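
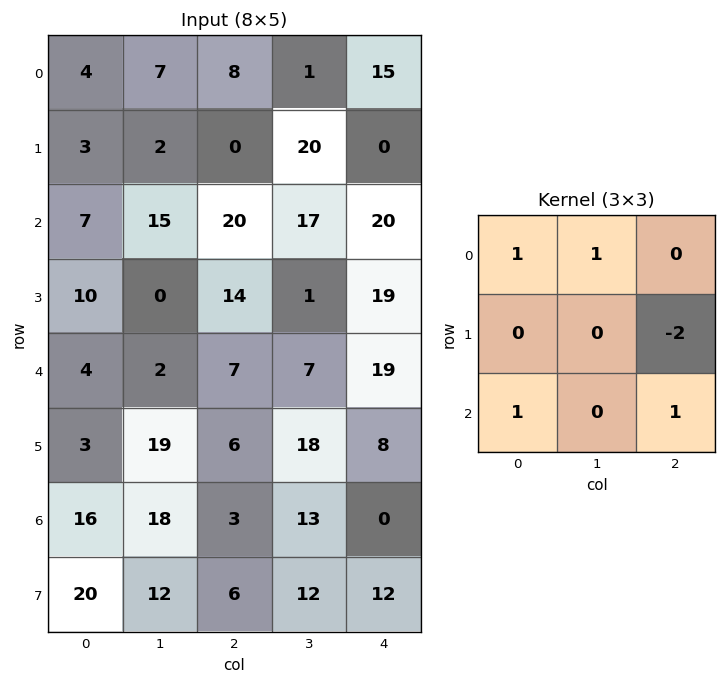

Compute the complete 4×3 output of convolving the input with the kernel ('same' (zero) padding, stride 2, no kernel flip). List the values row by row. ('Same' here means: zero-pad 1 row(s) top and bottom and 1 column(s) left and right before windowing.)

Output[0,0]: The receptive field on the zero-padded input at this output position is [0 0 0 / 0 4 7 / 0 3 2]. Elementwise product with the kernel and sum: 0·1 + 0·1 + 7·-2 + 0·1 + 2·1.
Output[0,1]: The receptive field on the zero-padded input at this output position is [0 0 0 / 7 8 1 / 2 0 20]. Elementwise product with the kernel and sum: 0·1 + 0·1 + 1·-2 + 2·1 + 20·1.

-12 20 20
-27 -31 21
25 37 38
-21 23 38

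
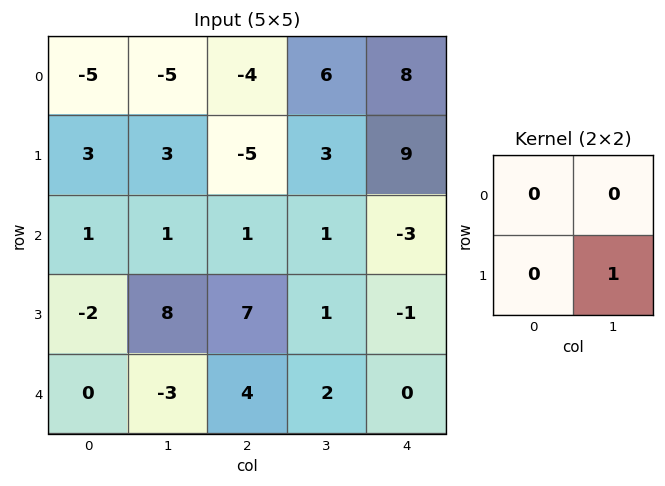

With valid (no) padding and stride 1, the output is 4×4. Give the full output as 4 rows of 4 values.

Output[0,0]: The receptive field on the input at this output position is [-5 -5 / 3 3]. Elementwise product with the kernel and sum: 3·1.
Output[0,1]: The receptive field on the input at this output position is [-5 -4 / 3 -5]. Elementwise product with the kernel and sum: -5·1.

3 -5 3 9
1 1 1 -3
8 7 1 -1
-3 4 2 0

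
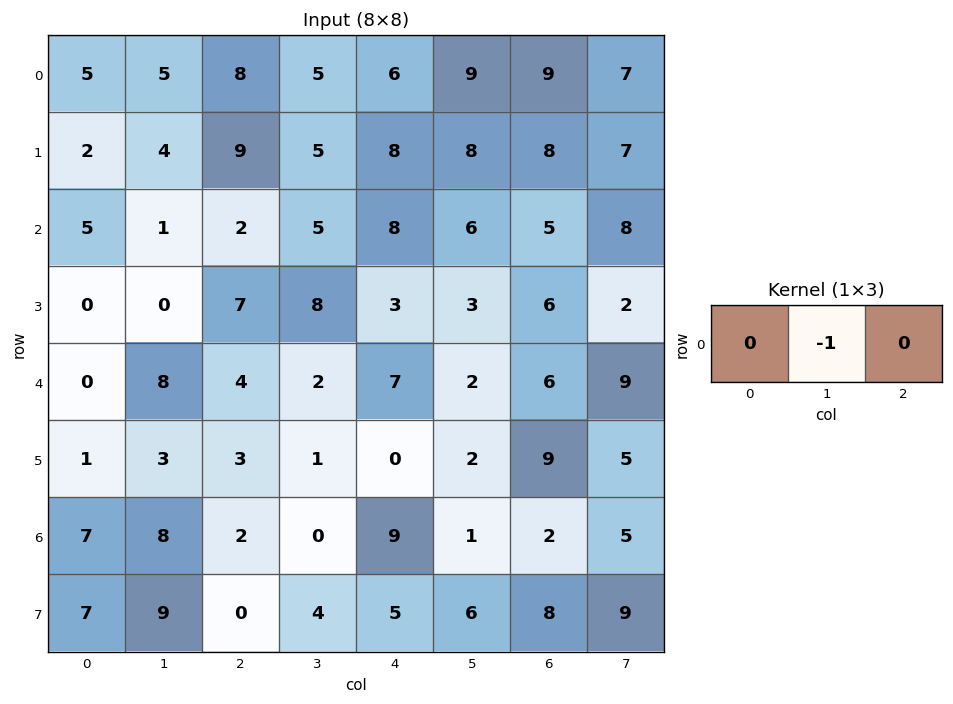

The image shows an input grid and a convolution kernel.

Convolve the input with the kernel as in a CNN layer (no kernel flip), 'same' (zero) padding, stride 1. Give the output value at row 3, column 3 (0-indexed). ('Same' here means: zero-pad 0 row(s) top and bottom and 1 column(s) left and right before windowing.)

-8

The receptive field on the zero-padded input at this output position is [7 8 3]. Elementwise product with the kernel and sum: 8·-1.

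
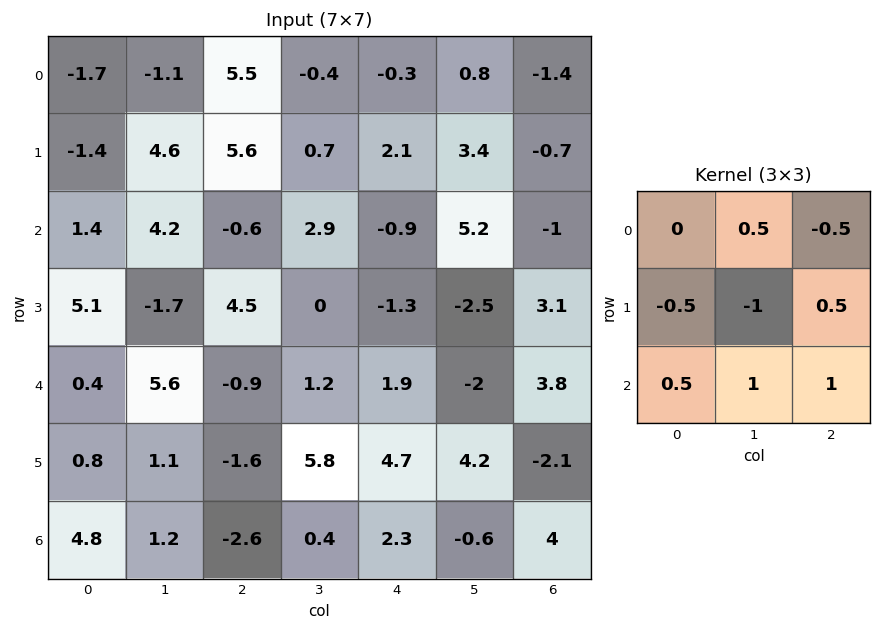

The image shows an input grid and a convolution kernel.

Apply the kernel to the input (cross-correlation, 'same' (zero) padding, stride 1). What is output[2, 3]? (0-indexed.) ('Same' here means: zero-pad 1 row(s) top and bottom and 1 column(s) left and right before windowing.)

-2.8

The receptive field on the zero-padded input at this output position is [5.6 0.7 2.1 / -0.6 2.9 -0.9 / 4.5 0 -1.3]. Elementwise product with the kernel and sum: 0.7·0.5 + 2.1·-0.5 + -0.6·-0.5 + 2.9·-1 + -0.9·0.5 + 4.5·0.5 + 0·1 + -1.3·1.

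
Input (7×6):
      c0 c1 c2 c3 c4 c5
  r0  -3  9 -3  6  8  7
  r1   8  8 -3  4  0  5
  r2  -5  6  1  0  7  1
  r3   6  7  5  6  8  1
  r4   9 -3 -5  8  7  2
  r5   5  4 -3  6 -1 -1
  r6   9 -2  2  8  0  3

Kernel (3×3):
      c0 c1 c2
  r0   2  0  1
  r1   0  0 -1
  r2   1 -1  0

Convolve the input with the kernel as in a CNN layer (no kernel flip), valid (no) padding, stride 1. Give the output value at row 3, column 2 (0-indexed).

The receptive field on the input at this output position is [5 6 8 / -5 8 7 / -3 6 -1]. Elementwise product with the kernel and sum: 5·2 + 8·1 + 7·-1 + -3·1 + 6·-1.

2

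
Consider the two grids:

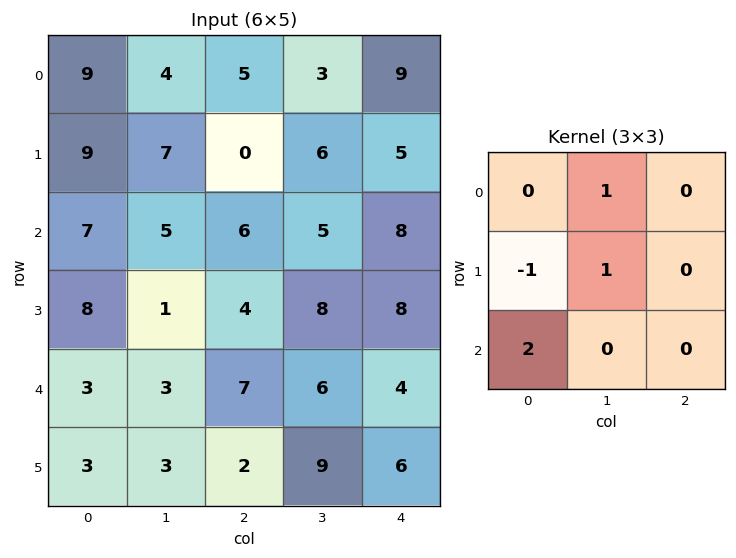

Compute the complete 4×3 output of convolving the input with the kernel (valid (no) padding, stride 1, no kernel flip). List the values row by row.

Output[0,0]: The receptive field on the input at this output position is [9 4 5 / 9 7 0 / 7 5 6]. Elementwise product with the kernel and sum: 4·1 + 9·-1 + 7·1 + 7·2.
Output[0,1]: The receptive field on the input at this output position is [4 5 3 / 7 0 6 / 5 6 5]. Elementwise product with the kernel and sum: 5·1 + 7·-1 + 0·1 + 5·2.

16 8 21
21 3 13
4 15 23
7 14 11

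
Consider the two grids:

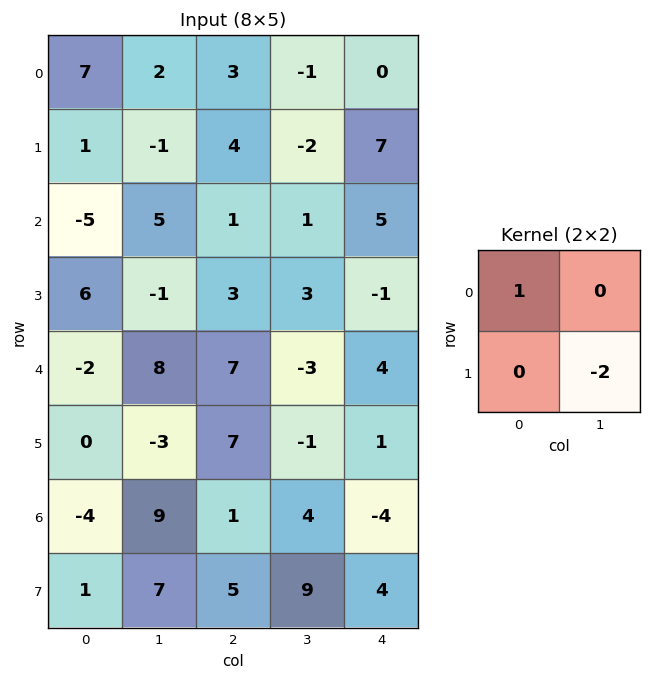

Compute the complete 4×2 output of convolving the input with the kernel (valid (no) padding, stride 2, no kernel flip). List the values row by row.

Output[0,0]: The receptive field on the input at this output position is [7 2 / 1 -1]. Elementwise product with the kernel and sum: 7·1 + -1·-2.
Output[0,1]: The receptive field on the input at this output position is [3 -1 / 4 -2]. Elementwise product with the kernel and sum: 3·1 + -2·-2.

9 7
-3 -5
4 9
-18 -17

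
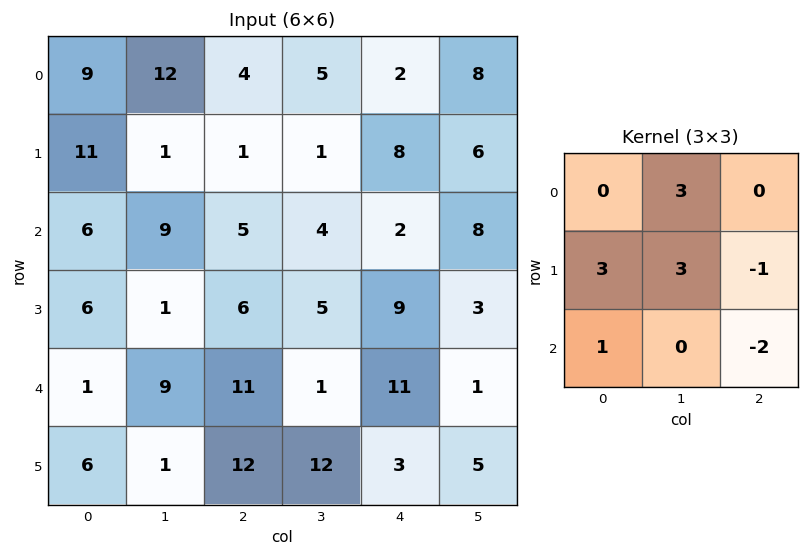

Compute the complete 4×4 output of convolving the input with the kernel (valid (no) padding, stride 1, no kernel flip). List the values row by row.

Output[0,0]: The receptive field on the input at this output position is [9 12 4 / 11 1 1 / 6 9 5]. Elementwise product with the kernel and sum: 12·3 + 11·3 + 1·3 + 1·-1 + 6·1 + 5·-2.
Output[0,1]: The receptive field on the input at this output position is [12 4 5 / 1 1 1 / 9 5 4]. Elementwise product with the kernel and sum: 4·3 + 1·3 + 1·3 + 1·-1 + 9·1 + 4·-2.

67 18 14 15
37 32 16 33
21 38 25 44
4 54 46 64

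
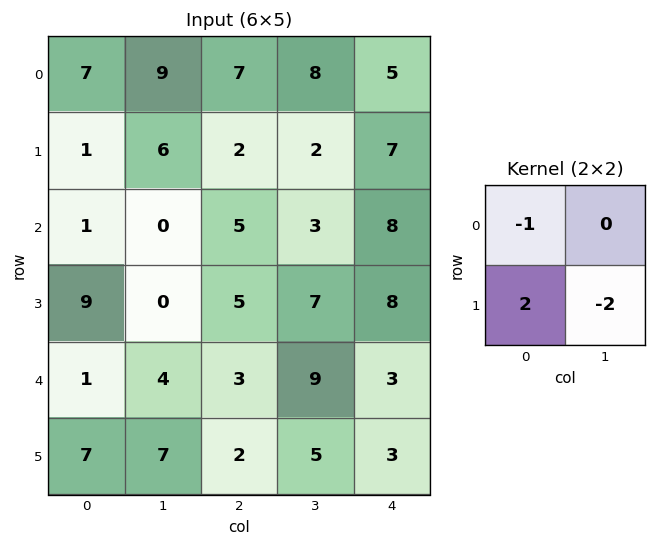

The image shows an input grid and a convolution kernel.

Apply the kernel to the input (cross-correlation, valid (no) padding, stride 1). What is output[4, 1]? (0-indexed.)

6

The receptive field on the input at this output position is [4 3 / 7 2]. Elementwise product with the kernel and sum: 4·-1 + 7·2 + 2·-2.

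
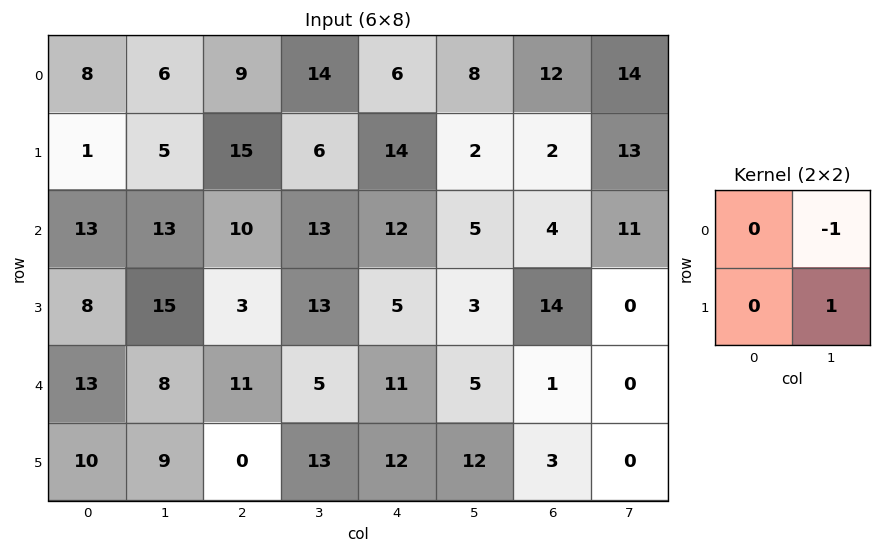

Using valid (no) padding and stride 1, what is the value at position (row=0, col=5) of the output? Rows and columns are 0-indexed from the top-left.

-10

The receptive field on the input at this output position is [8 12 / 2 2]. Elementwise product with the kernel and sum: 12·-1 + 2·1.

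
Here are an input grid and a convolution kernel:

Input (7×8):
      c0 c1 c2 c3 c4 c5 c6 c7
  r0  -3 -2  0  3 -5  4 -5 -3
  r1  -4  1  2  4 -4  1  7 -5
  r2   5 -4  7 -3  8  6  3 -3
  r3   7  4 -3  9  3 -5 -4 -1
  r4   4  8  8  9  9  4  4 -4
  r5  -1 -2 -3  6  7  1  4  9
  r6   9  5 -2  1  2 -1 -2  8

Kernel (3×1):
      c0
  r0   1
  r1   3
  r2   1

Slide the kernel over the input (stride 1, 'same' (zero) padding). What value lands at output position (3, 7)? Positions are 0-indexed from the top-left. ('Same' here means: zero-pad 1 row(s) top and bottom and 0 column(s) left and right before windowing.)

The receptive field on the zero-padded input at this output position is [-3 / -1 / -4]. Elementwise product with the kernel and sum: -3·1 + -1·3 + -4·1.

-10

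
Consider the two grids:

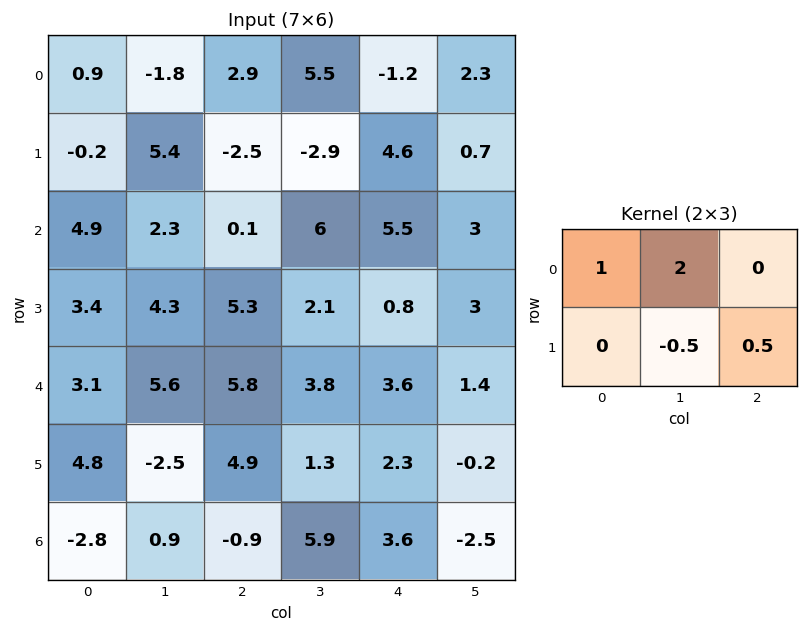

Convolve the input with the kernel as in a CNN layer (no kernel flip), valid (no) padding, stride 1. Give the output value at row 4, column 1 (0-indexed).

The receptive field on the input at this output position is [5.6 5.8 3.8 / -2.5 4.9 1.3]. Elementwise product with the kernel and sum: 5.6·1 + 5.8·2 + 4.9·-0.5 + 1.3·0.5.

15.4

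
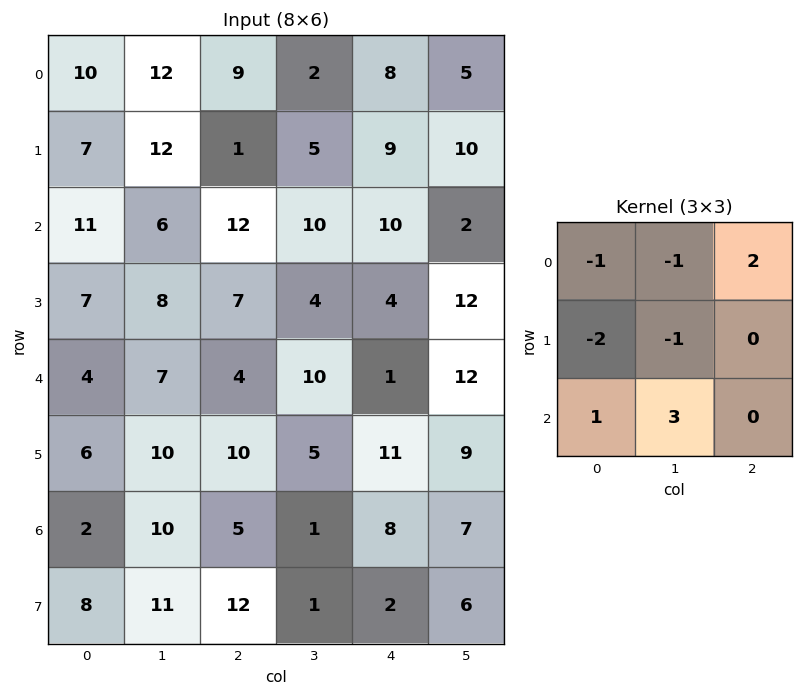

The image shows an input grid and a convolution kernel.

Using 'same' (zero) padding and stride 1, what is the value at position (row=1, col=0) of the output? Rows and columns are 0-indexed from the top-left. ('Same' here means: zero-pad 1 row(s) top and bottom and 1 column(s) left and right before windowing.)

The receptive field on the zero-padded input at this output position is [0 10 12 / 0 7 12 / 0 11 6]. Elementwise product with the kernel and sum: 0·-1 + 10·-1 + 12·2 + 0·-2 + 7·-1 + 0·1 + 11·3.

40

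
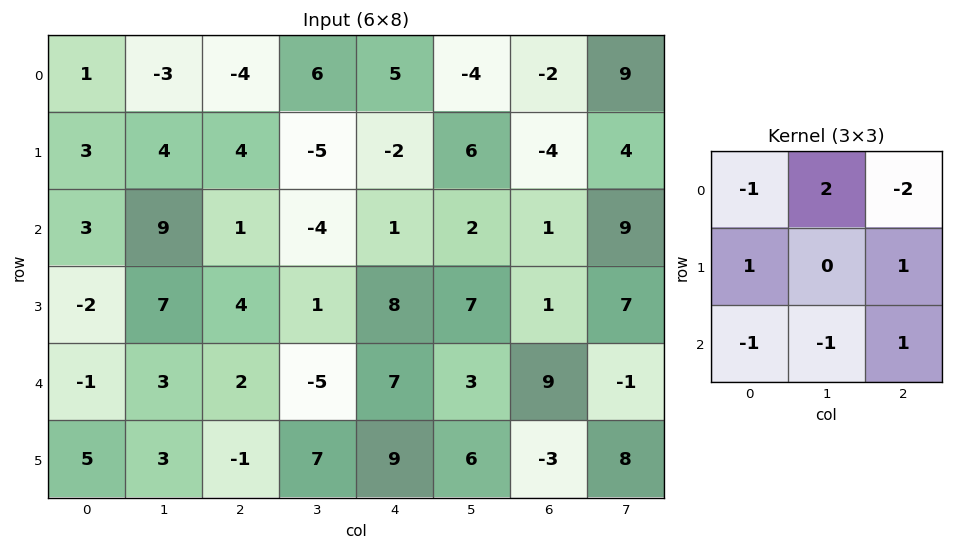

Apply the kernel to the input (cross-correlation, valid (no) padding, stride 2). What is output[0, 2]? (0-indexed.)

-17

The receptive field on the input at this output position is [5 -4 -2 / -2 6 -4 / 1 2 1]. Elementwise product with the kernel and sum: 5·-1 + -4·2 + -2·-2 + -2·1 + -4·1 + 1·-1 + 2·-1 + 1·1.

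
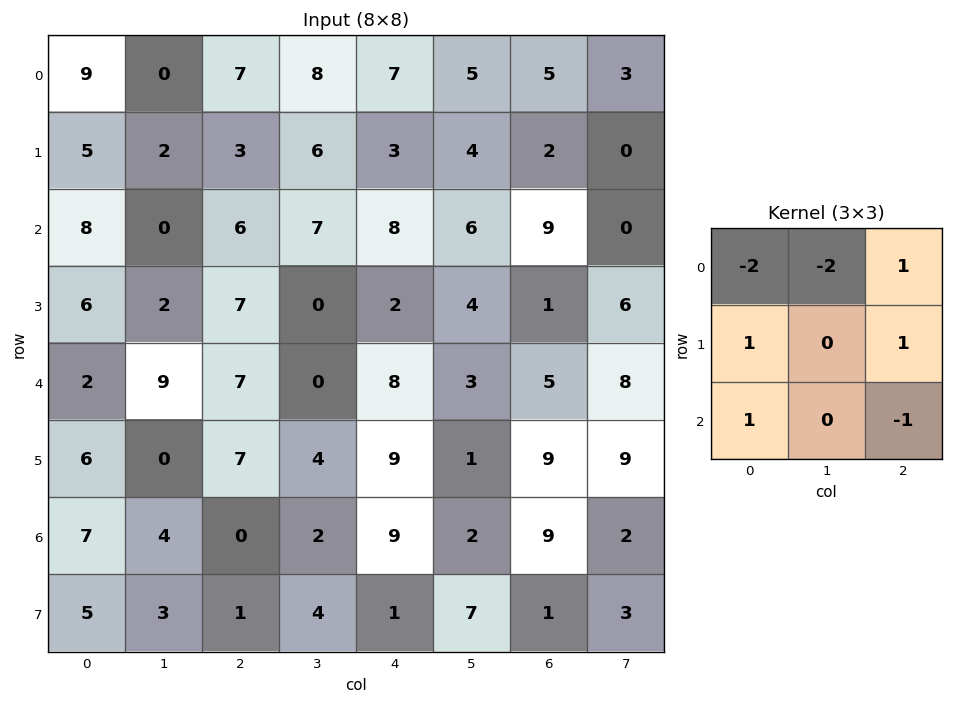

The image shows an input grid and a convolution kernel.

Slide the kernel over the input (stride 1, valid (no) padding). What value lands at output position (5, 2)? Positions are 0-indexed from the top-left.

-4

The receptive field on the input at this output position is [7 4 9 / 0 2 9 / 1 4 1]. Elementwise product with the kernel and sum: 7·-2 + 4·-2 + 9·1 + 0·1 + 9·1 + 1·1 + 1·-1.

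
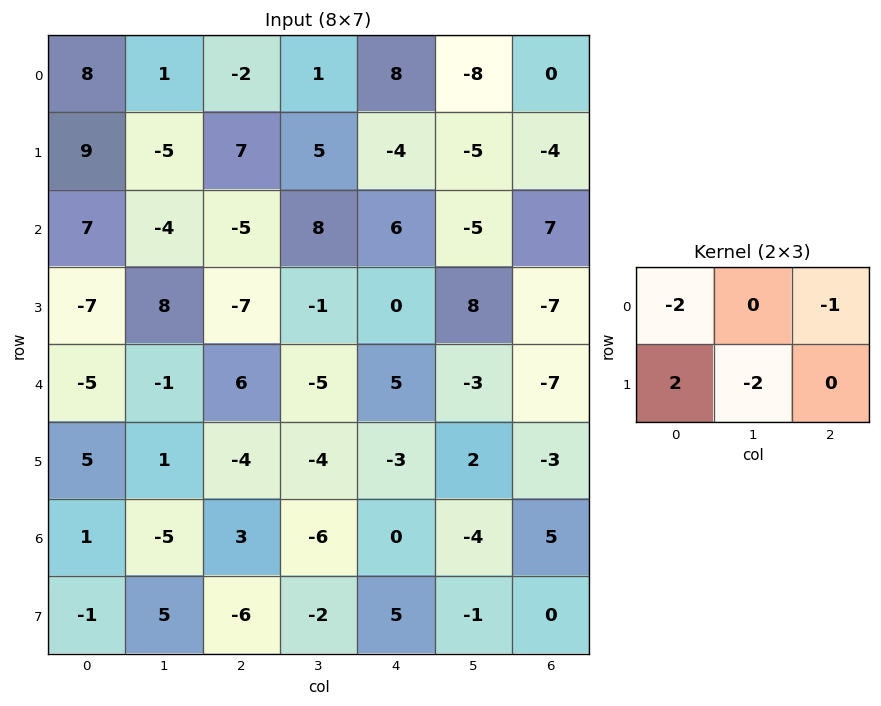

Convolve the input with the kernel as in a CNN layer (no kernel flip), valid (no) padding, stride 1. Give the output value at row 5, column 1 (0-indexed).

-14

The receptive field on the input at this output position is [1 -4 -4 / -5 3 -6]. Elementwise product with the kernel and sum: 1·-2 + -4·-1 + -5·2 + 3·-2.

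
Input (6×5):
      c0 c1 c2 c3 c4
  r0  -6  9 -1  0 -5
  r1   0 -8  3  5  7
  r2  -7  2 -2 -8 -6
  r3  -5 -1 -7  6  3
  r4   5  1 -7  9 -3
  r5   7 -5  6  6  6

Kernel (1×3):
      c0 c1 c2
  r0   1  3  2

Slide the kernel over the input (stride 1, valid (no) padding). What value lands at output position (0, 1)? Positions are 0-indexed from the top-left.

The receptive field on the input at this output position is [9 -1 0]. Elementwise product with the kernel and sum: 9·1 + -1·3 + 0·2.

6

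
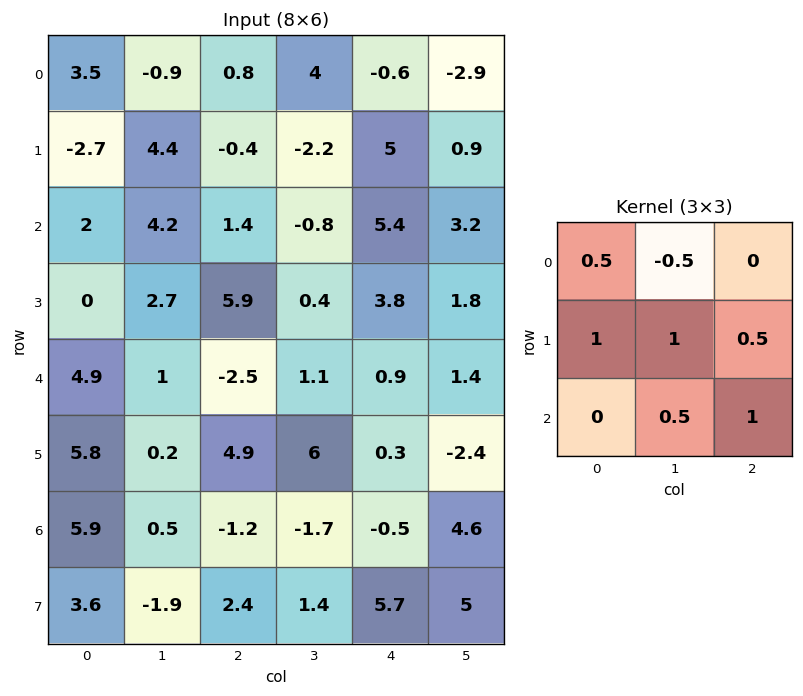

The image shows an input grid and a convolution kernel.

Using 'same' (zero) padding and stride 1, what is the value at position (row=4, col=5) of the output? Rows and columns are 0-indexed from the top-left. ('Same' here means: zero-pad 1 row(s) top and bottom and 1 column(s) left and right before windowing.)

The receptive field on the zero-padded input at this output position is [3.8 1.8 0 / 0.9 1.4 0 / 0.3 -2.4 0]. Elementwise product with the kernel and sum: 3.8·0.5 + 1.8·-0.5 + 0.9·1 + 1.4·1 + 0·0.5 + -2.4·0.5 + 0·1.

2.1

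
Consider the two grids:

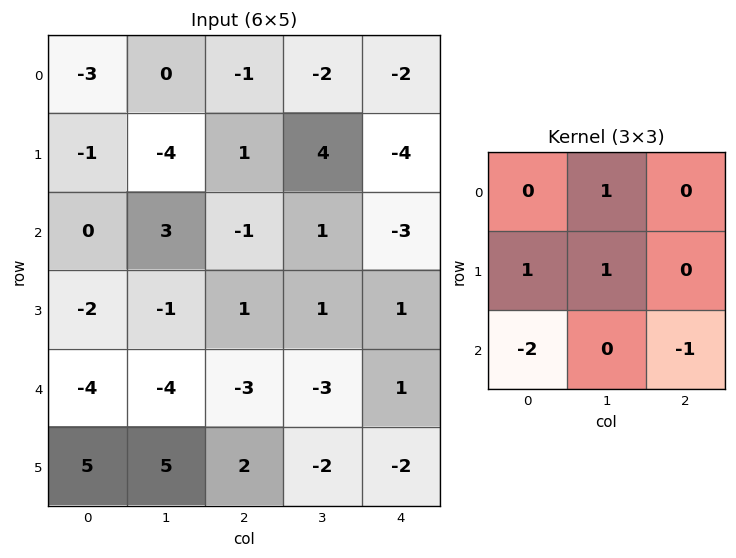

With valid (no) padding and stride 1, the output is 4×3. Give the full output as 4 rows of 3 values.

-4 -11 8
2 4 1
11 10 8
-21 -14 -7

Output[0,0]: The receptive field on the input at this output position is [-3 0 -1 / -1 -4 1 / 0 3 -1]. Elementwise product with the kernel and sum: 0·1 + -1·1 + -4·1 + 0·-2 + -1·-1.
Output[0,1]: The receptive field on the input at this output position is [0 -1 -2 / -4 1 4 / 3 -1 1]. Elementwise product with the kernel and sum: -1·1 + -4·1 + 1·1 + 3·-2 + 1·-1.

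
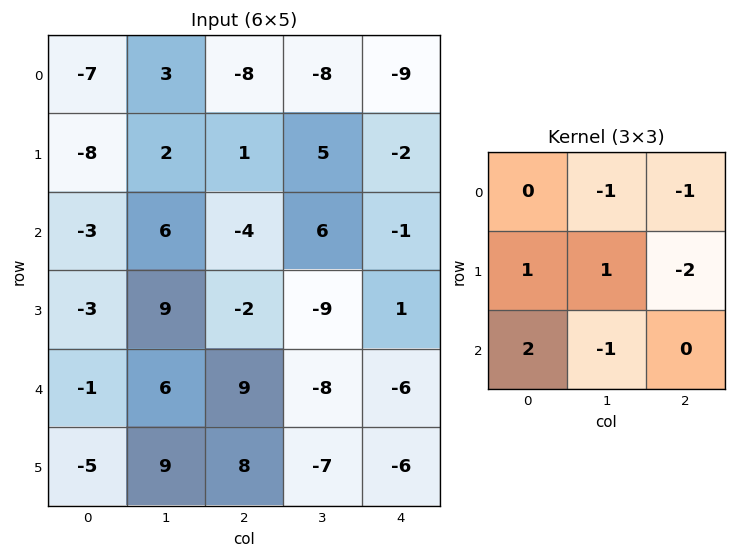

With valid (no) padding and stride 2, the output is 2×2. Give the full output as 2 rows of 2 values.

Output[0,0]: The receptive field on the input at this output position is [-7 3 -8 / -8 2 1 / -3 6 -4]. Elementwise product with the kernel and sum: 3·-1 + -8·-1 + -8·1 + 2·1 + 1·-2 + -3·2 + 6·-1.
Output[0,1]: The receptive field on the input at this output position is [-8 -8 -9 / 1 5 -2 / -4 6 -1]. Elementwise product with the kernel and sum: -8·-1 + -9·-1 + 1·1 + 5·1 + -2·-2 + -4·2 + 6·-1.

-15 13
0 8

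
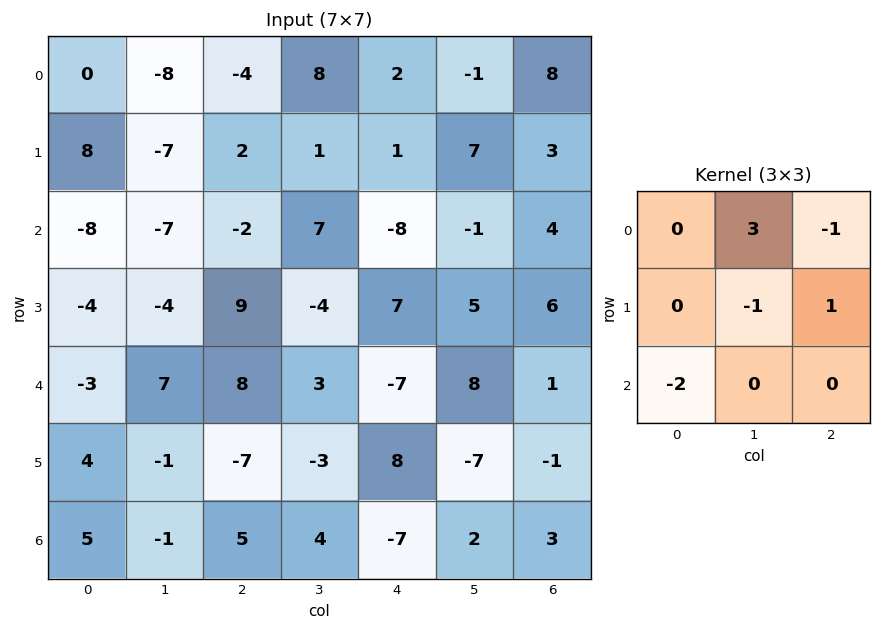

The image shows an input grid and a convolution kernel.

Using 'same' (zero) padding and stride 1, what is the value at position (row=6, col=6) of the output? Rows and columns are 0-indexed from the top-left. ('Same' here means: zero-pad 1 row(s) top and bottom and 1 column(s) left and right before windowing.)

The receptive field on the zero-padded input at this output position is [-7 -1 0 / 2 3 0 / 0 0 0]. Elementwise product with the kernel and sum: -1·3 + 0·-1 + 3·-1 + 0·1 + 0·-2.

-6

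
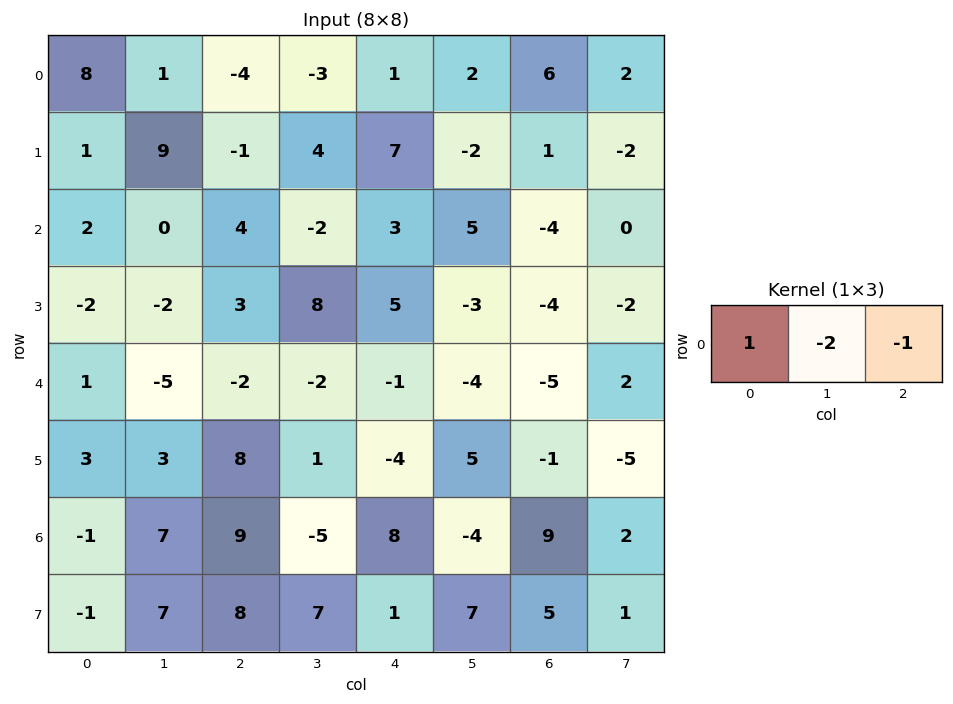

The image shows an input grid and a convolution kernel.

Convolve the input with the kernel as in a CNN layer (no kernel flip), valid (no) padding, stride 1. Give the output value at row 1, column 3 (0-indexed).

The receptive field on the input at this output position is [4 7 -2]. Elementwise product with the kernel and sum: 4·1 + 7·-2 + -2·-1.

-8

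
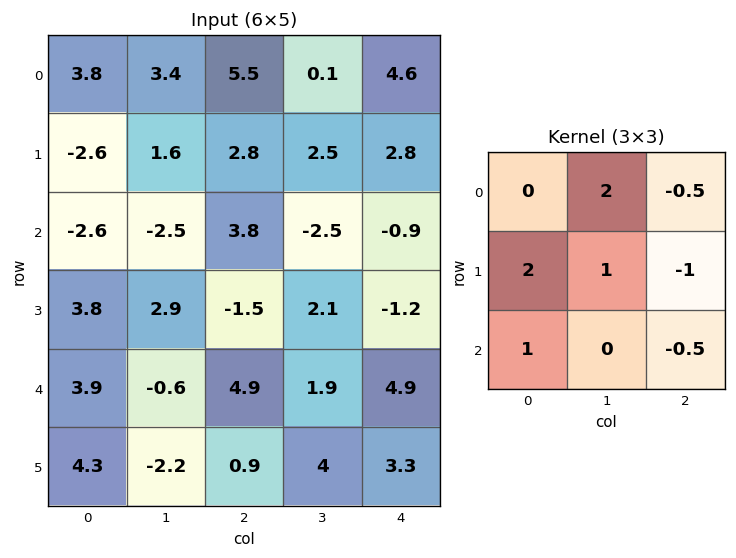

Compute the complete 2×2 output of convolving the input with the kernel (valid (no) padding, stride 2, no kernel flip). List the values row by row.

-6.85 7.45
6.55 -1.8

Output[0,0]: The receptive field on the input at this output position is [3.8 3.4 5.5 / -2.6 1.6 2.8 / -2.6 -2.5 3.8]. Elementwise product with the kernel and sum: 3.4·2 + 5.5·-0.5 + -2.6·2 + 1.6·1 + 2.8·-1 + -2.6·1 + 3.8·-0.5.
Output[0,1]: The receptive field on the input at this output position is [5.5 0.1 4.6 / 2.8 2.5 2.8 / 3.8 -2.5 -0.9]. Elementwise product with the kernel and sum: 0.1·2 + 4.6·-0.5 + 2.8·2 + 2.5·1 + 2.8·-1 + 3.8·1 + -0.9·-0.5.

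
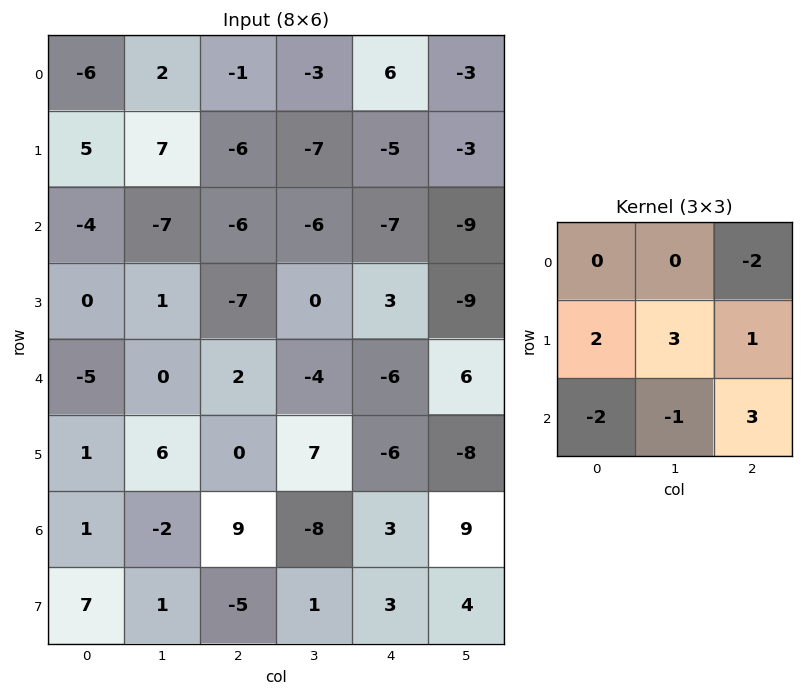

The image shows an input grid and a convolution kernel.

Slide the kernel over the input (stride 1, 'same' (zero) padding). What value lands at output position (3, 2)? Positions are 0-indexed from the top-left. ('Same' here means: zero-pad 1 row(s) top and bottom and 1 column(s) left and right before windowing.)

-21

The receptive field on the zero-padded input at this output position is [-7 -6 -6 / 1 -7 0 / 0 2 -4]. Elementwise product with the kernel and sum: -6·-2 + 1·2 + -7·3 + 0·1 + 0·-2 + 2·-1 + -4·3.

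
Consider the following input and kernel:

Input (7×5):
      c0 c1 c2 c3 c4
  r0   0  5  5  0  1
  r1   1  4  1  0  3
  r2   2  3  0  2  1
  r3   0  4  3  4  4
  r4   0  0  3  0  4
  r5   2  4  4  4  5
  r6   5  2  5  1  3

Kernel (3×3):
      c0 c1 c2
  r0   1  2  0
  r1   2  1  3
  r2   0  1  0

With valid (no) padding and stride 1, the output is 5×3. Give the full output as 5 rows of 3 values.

Output[0,0]: The receptive field on the input at this output position is [0 5 5 / 1 4 1 / 2 3 0]. Elementwise product with the kernel and sum: 0·1 + 5·2 + 1·2 + 4·1 + 1·3 + 3·1.
Output[0,1]: The receptive field on the input at this output position is [5 5 0 / 4 1 0 / 3 0 2]. Elementwise product with the kernel and sum: 5·1 + 5·2 + 4·2 + 1·1 + 0·3 + 0·1.

22 24 18
20 21 10
21 29 26
21 17 33
22 35 31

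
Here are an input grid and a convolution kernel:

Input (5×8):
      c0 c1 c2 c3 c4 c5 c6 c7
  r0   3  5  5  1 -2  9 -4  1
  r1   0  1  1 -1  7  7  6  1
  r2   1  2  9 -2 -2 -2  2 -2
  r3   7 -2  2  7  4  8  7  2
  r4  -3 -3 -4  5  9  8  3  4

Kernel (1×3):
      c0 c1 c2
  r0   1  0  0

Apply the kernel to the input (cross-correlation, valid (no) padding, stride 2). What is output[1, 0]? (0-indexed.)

The receptive field on the input at this output position is [1 2 9]. Elementwise product with the kernel and sum: 1·1.

1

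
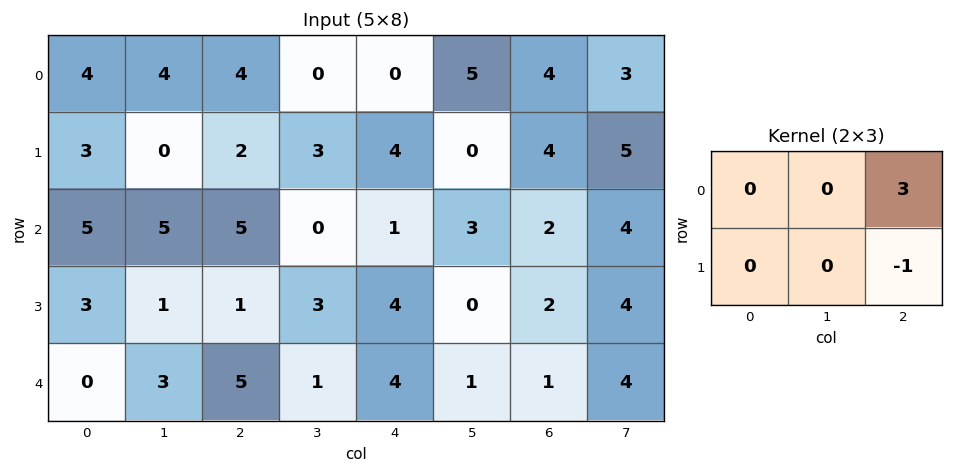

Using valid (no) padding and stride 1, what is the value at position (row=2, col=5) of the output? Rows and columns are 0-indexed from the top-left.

8

The receptive field on the input at this output position is [3 2 4 / 0 2 4]. Elementwise product with the kernel and sum: 4·3 + 4·-1.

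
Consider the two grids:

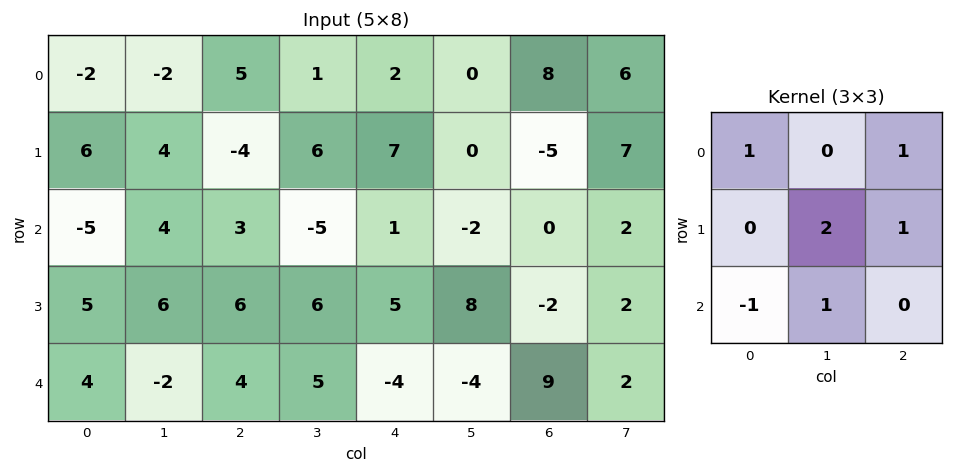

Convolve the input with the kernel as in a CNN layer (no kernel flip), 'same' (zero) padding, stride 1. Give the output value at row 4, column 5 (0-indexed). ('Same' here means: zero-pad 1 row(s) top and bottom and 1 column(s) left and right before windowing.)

The receptive field on the zero-padded input at this output position is [5 8 -2 / -4 -4 9 / 0 0 0]. Elementwise product with the kernel and sum: 5·1 + -2·1 + -4·2 + 9·1 + 0·-1 + 0·1.

4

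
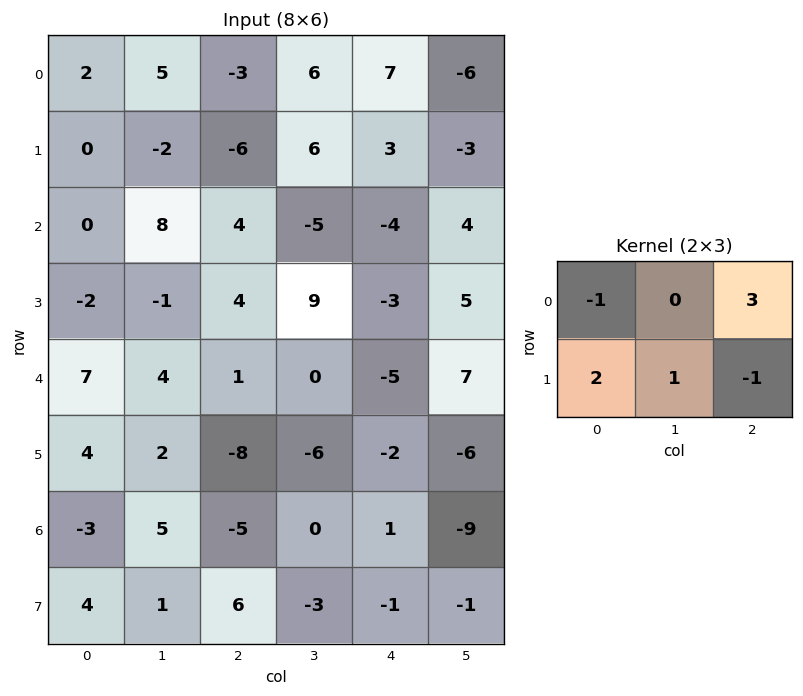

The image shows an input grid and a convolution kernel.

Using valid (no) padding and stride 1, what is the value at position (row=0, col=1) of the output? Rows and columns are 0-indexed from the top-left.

-3

The receptive field on the input at this output position is [5 -3 6 / -2 -6 6]. Elementwise product with the kernel and sum: 5·-1 + 6·3 + -2·2 + -6·1 + 6·-1.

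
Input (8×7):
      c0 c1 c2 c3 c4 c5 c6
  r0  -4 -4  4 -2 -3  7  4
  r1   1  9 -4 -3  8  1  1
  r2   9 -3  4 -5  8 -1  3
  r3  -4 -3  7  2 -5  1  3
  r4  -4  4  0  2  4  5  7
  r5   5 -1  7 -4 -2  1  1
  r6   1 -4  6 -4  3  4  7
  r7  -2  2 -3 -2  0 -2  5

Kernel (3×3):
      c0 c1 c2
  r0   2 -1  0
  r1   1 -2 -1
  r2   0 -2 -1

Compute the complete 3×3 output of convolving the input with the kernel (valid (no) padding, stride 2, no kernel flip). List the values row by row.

Output[0,0]: The receptive field on the input at this output position is [-4 -4 4 / 1 9 -4 / 9 -3 4]. Elementwise product with the kernel and sum: -4·2 + -4·-1 + 1·1 + 9·-2 + -4·-1 + -3·-2 + 4·-1.

-15 6 -9
8 13 -10
-10 20 -17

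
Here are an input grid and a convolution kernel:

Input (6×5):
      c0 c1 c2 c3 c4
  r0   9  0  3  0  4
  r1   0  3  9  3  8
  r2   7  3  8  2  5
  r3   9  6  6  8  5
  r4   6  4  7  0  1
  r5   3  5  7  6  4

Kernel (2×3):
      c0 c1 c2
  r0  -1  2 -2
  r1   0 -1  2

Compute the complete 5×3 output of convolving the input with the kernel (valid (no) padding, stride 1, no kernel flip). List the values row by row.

0 3 2
1 5 -11
-11 19 -12
1 -17 2
-3 15 -7

Output[0,0]: The receptive field on the input at this output position is [9 0 3 / 0 3 9]. Elementwise product with the kernel and sum: 9·-1 + 0·2 + 3·-2 + 3·-1 + 9·2.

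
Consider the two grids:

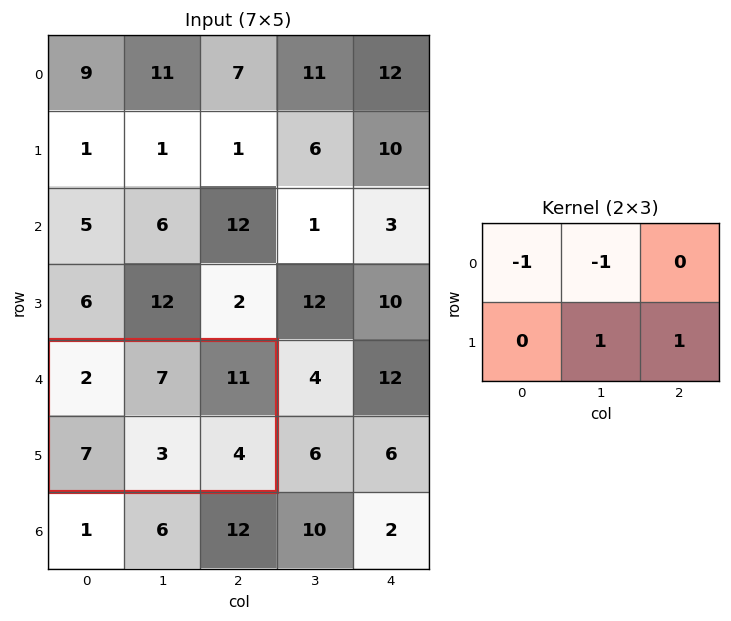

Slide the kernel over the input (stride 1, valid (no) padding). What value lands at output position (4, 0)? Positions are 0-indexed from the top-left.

-2

The receptive field on the input at this output position is [2 7 11 / 7 3 4]. Elementwise product with the kernel and sum: 2·-1 + 7·-1 + 3·1 + 4·1.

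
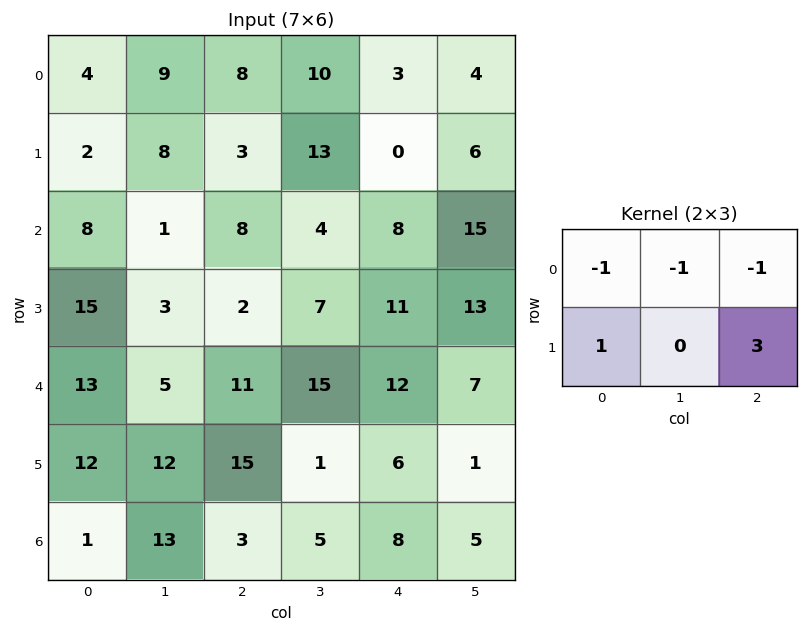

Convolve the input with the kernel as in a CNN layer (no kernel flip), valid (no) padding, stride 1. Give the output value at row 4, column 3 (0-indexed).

The receptive field on the input at this output position is [15 12 7 / 1 6 1]. Elementwise product with the kernel and sum: 15·-1 + 12·-1 + 7·-1 + 1·1 + 1·3.

-30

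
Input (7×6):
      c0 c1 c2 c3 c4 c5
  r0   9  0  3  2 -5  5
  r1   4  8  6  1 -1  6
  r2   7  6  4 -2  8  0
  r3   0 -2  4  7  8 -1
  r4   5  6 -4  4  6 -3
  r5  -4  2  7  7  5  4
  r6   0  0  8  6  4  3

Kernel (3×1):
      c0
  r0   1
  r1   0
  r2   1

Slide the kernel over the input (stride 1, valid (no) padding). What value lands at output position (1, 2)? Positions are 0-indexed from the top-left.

The receptive field on the input at this output position is [6 / 4 / 4]. Elementwise product with the kernel and sum: 6·1 + 4·1.

10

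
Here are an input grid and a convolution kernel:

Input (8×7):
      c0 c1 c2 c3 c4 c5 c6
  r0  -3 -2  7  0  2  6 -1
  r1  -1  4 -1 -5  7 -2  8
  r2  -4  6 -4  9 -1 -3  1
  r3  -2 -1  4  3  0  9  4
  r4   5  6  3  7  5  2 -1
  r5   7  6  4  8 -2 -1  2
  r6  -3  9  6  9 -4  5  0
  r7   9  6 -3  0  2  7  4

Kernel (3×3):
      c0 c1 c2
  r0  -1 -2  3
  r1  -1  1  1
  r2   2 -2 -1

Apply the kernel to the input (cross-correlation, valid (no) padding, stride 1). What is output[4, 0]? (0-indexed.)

-35

The receptive field on the input at this output position is [5 6 3 / 7 6 4 / -3 9 6]. Elementwise product with the kernel and sum: 5·-1 + 6·-2 + 3·3 + 7·-1 + 6·1 + 4·1 + -3·2 + 9·-2 + 6·-1.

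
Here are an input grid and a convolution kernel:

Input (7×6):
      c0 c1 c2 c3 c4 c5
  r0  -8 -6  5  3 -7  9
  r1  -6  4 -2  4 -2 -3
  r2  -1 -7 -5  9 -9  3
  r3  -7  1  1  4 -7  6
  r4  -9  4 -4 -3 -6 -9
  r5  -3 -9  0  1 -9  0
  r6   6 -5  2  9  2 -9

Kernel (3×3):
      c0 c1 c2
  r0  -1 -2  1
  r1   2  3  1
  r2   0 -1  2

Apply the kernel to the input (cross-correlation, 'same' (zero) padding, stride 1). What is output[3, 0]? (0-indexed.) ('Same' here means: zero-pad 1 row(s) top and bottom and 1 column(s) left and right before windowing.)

-8

The receptive field on the zero-padded input at this output position is [0 -1 -7 / 0 -7 1 / 0 -9 4]. Elementwise product with the kernel and sum: 0·-1 + -1·-2 + -7·1 + 0·2 + -7·3 + 1·1 + -9·-1 + 4·2.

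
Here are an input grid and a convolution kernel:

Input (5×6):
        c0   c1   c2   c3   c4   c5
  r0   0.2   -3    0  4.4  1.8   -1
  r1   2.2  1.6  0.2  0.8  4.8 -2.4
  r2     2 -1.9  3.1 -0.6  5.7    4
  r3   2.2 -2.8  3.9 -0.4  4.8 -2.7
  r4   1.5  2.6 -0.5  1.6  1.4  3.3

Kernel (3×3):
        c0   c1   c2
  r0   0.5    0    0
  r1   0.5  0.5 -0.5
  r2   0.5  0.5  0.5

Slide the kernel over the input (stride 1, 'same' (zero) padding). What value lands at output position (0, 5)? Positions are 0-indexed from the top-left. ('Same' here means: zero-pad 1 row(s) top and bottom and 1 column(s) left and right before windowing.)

1.6

The receptive field on the zero-padded input at this output position is [0 0 0 / 1.8 -1 0 / 4.8 -2.4 0]. Elementwise product with the kernel and sum: 0·0.5 + 1.8·0.5 + -1·0.5 + 0·-0.5 + 4.8·0.5 + -2.4·0.5 + 0·0.5.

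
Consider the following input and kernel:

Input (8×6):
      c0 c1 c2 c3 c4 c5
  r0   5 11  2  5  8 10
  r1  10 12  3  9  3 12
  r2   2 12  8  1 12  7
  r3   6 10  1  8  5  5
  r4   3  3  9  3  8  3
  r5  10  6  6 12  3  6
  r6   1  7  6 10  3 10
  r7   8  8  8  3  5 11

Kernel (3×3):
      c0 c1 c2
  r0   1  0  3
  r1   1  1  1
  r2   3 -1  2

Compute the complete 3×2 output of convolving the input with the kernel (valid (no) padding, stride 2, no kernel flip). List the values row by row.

Output[0,0]: The receptive field on the input at this output position is [5 11 2 / 10 12 3 / 2 12 8]. Elementwise product with the kernel and sum: 5·1 + 2·3 + 10·1 + 12·1 + 3·1 + 2·3 + 12·-1 + 8·2.

46 88
67 98
60 68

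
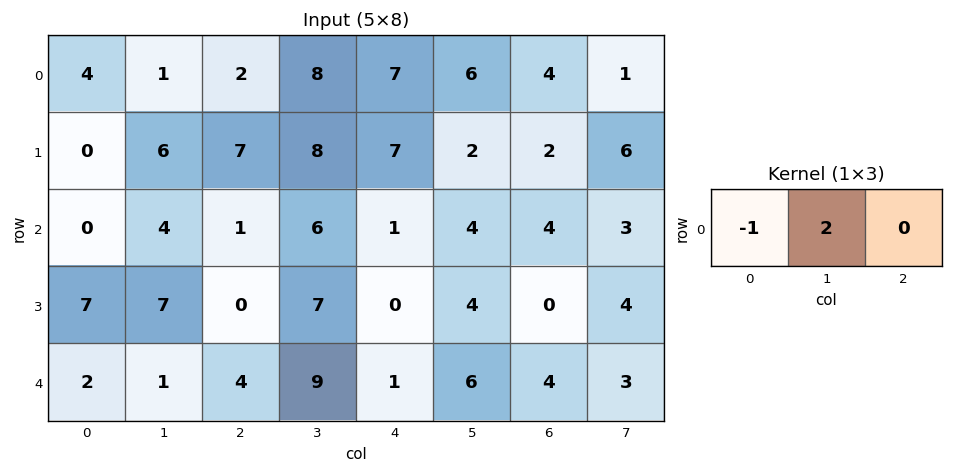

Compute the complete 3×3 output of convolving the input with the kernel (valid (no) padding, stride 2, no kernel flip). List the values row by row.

-2 14 5
8 11 7
0 14 11

Output[0,0]: The receptive field on the input at this output position is [4 1 2]. Elementwise product with the kernel and sum: 4·-1 + 1·2.
Output[0,1]: The receptive field on the input at this output position is [2 8 7]. Elementwise product with the kernel and sum: 2·-1 + 8·2.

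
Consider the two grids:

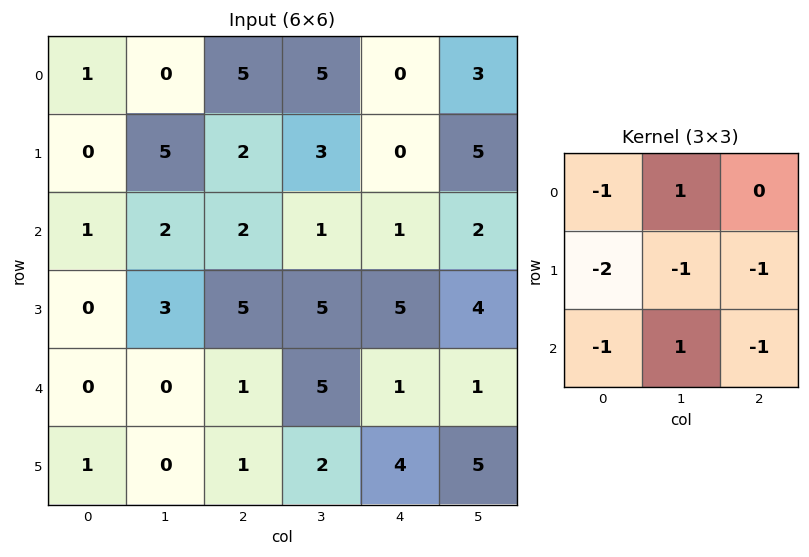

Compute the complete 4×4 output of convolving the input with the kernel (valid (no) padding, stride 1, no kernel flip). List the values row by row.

-9 -11 -9 -18
-3 -13 -10 -12
-8 -20 -18 -24
0 -5 -11 -15

Output[0,0]: The receptive field on the input at this output position is [1 0 5 / 0 5 2 / 1 2 2]. Elementwise product with the kernel and sum: 1·-1 + 0·1 + 0·-2 + 5·-1 + 2·-1 + 1·-1 + 2·1 + 2·-1.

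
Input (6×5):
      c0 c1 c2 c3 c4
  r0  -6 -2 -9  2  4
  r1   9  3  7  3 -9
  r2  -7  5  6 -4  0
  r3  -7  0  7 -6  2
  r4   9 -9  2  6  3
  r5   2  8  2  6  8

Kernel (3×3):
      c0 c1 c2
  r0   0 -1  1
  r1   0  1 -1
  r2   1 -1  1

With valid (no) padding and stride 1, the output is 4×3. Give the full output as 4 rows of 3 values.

Output[0,0]: The receptive field on the input at this output position is [-6 -2 -9 / 9 3 7 / -7 5 6]. Elementwise product with the kernel and sum: -2·-1 + -9·1 + 3·1 + 7·-1 + -7·1 + 5·-1 + 6·1.
Output[0,1]: The receptive field on the input at this output position is [-2 -9 2 / 3 7 3 / 5 6 -4]. Elementwise product with the kernel and sum: -9·-1 + 2·1 + 7·1 + 3·-1 + 5·1 + 6·-1 + -4·1.

-17 10 24
3 -7 -1
14 -2 -5
-8 -5 15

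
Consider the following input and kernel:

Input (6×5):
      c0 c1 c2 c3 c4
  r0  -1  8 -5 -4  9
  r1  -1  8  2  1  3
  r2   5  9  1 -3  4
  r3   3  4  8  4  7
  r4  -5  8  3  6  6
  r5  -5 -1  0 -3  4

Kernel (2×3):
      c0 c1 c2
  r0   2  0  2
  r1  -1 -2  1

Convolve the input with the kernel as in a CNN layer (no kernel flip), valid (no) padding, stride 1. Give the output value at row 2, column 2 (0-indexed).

1

The receptive field on the input at this output position is [1 -3 4 / 8 4 7]. Elementwise product with the kernel and sum: 1·2 + 4·2 + 8·-1 + 4·-2 + 7·1.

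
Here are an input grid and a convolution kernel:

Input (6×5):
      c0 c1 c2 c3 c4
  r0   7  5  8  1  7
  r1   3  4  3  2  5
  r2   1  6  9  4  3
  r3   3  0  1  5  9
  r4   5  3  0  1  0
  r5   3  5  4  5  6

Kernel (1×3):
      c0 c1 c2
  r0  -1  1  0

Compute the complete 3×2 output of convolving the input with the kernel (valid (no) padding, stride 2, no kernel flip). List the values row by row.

-2 -7
5 -5
-2 1

Output[0,0]: The receptive field on the input at this output position is [7 5 8]. Elementwise product with the kernel and sum: 7·-1 + 5·1.
Output[0,1]: The receptive field on the input at this output position is [8 1 7]. Elementwise product with the kernel and sum: 8·-1 + 1·1.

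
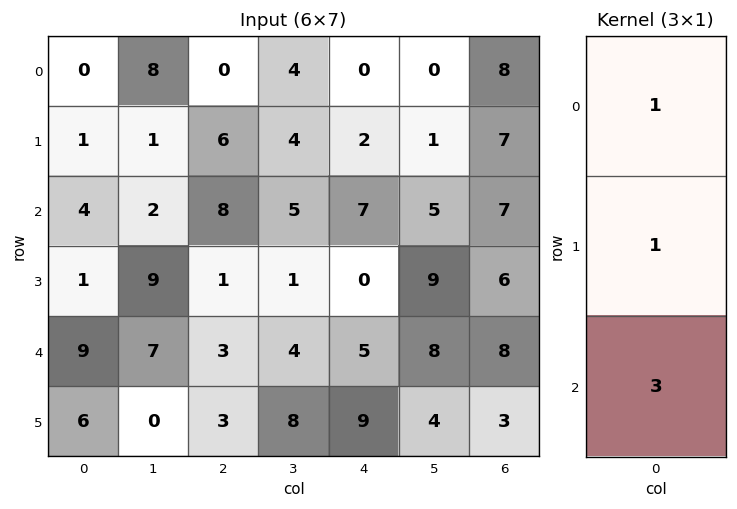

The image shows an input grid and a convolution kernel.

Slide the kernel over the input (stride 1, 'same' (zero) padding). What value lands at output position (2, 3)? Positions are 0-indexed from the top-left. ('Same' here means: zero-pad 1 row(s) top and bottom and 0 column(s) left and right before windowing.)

The receptive field on the zero-padded input at this output position is [4 / 5 / 1]. Elementwise product with the kernel and sum: 4·1 + 5·1 + 1·3.

12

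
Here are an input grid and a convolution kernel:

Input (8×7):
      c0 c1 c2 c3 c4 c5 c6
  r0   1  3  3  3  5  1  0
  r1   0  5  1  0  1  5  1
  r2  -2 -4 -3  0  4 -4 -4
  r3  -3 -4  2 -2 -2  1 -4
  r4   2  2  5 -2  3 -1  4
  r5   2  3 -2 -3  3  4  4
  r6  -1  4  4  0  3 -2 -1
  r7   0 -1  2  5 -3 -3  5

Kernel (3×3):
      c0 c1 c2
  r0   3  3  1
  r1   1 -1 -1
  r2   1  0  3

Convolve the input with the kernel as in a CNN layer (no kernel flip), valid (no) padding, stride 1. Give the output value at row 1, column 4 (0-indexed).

17

The receptive field on the input at this output position is [1 5 1 / 4 -4 -4 / -2 1 -4]. Elementwise product with the kernel and sum: 1·3 + 5·3 + 1·1 + 4·1 + -4·-1 + -4·-1 + -2·1 + -4·3.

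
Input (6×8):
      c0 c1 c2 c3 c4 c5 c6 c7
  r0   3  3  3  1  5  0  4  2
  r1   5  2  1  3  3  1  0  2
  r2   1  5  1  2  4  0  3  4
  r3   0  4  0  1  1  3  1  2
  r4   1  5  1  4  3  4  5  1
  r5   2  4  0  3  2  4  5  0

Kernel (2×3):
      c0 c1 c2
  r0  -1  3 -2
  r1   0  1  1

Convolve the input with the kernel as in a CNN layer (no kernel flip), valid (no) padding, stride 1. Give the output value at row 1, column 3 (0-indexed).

The receptive field on the input at this output position is [3 3 1 / 2 4 0]. Elementwise product with the kernel and sum: 3·-1 + 3·3 + 1·-2 + 4·1 + 0·1.

8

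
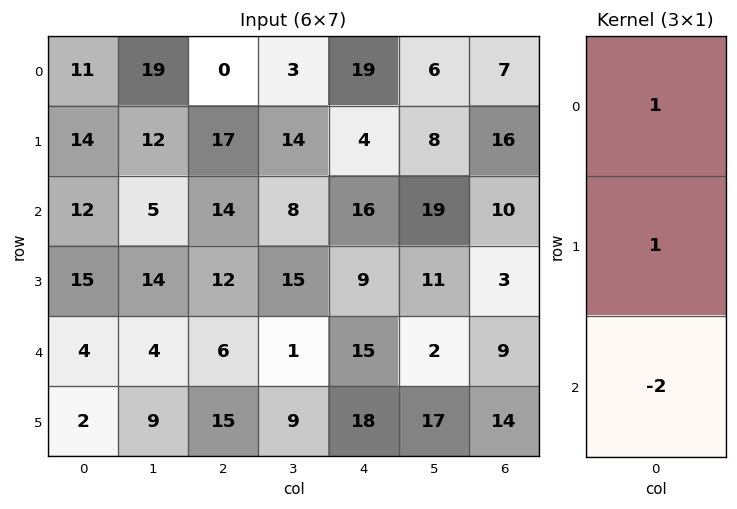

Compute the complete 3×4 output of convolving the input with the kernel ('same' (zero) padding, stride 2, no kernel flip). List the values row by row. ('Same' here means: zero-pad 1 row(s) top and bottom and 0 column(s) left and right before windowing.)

Output[0,0]: The receptive field on the zero-padded input at this output position is [0 / 11 / 14]. Elementwise product with the kernel and sum: 0·1 + 11·1 + 14·-2.
Output[0,1]: The receptive field on the zero-padded input at this output position is [0 / 0 / 17]. Elementwise product with the kernel and sum: 0·1 + 0·1 + 17·-2.

-17 -34 11 -25
-4 7 2 20
15 -12 -12 -16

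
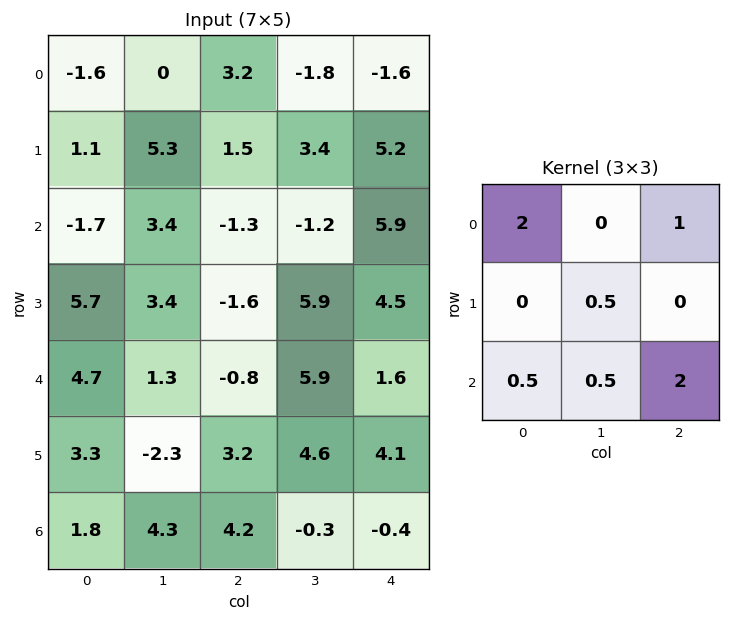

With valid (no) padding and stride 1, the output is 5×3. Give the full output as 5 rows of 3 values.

Output[0,0]: The receptive field on the input at this output position is [-1.6 0 3.2 / 1.1 5.3 1.5 / -1.7 3.4 -1.3]. Elementwise product with the kernel and sum: -1.6·2 + 3.2·1 + 5.3·0.5 + -1.7·0.5 + 3.4·0.5 + -1.3·2.
Output[0,1]: The receptive field on the input at this output position is [0 3.2 -1.8 / 5.3 1.5 3.4 / 3.4 -1.3 -1.2]. Elementwise product with the kernel and sum: 0·2 + -1.8·1 + 1.5·0.5 + 3.4·0.5 + -1.3·0.5 + -1.2·2.

0.9 -2.4 17.05
6.75 26.05 18.75
-1.6 16.85 12
17.35 21.95 16.35
18.9 13.75 3.45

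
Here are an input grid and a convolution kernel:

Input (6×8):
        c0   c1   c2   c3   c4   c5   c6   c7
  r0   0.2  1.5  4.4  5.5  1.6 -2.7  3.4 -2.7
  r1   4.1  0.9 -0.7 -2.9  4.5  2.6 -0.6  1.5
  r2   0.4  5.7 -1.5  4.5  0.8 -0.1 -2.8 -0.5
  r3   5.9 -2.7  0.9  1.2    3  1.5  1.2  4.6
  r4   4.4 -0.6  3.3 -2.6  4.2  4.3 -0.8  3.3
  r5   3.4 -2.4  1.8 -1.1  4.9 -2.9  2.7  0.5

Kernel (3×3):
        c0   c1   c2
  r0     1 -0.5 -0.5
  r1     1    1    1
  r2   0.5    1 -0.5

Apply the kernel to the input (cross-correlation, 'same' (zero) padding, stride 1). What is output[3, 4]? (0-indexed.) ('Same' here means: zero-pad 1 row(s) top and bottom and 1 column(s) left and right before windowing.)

The receptive field on the zero-padded input at this output position is [4.5 0.8 -0.1 / 1.2 3 1.5 / -2.6 4.2 4.3]. Elementwise product with the kernel and sum: 4.5·1 + 0.8·-0.5 + -0.1·-0.5 + 1.2·1 + 3·1 + 1.5·1 + -2.6·0.5 + 4.2·1 + 4.3·-0.5.

10.6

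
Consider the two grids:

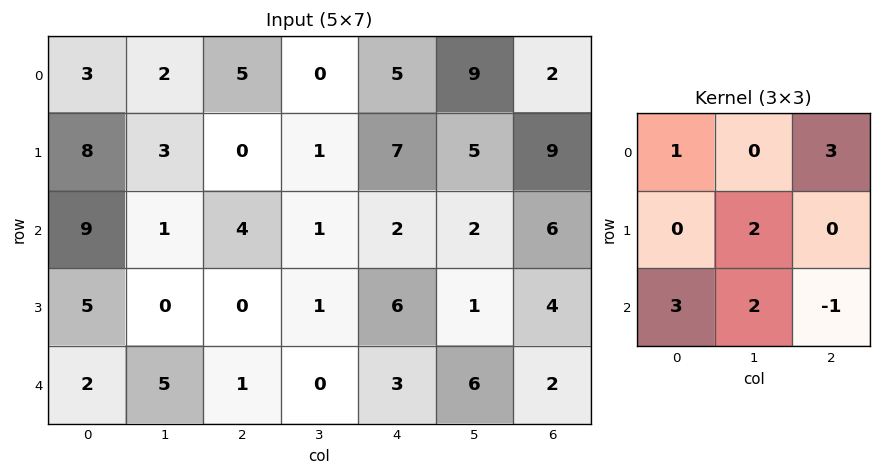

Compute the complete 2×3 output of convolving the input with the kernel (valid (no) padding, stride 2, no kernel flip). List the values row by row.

49 34 25
36 12 41

Output[0,0]: The receptive field on the input at this output position is [3 2 5 / 8 3 0 / 9 1 4]. Elementwise product with the kernel and sum: 3·1 + 5·3 + 3·2 + 9·3 + 1·2 + 4·-1.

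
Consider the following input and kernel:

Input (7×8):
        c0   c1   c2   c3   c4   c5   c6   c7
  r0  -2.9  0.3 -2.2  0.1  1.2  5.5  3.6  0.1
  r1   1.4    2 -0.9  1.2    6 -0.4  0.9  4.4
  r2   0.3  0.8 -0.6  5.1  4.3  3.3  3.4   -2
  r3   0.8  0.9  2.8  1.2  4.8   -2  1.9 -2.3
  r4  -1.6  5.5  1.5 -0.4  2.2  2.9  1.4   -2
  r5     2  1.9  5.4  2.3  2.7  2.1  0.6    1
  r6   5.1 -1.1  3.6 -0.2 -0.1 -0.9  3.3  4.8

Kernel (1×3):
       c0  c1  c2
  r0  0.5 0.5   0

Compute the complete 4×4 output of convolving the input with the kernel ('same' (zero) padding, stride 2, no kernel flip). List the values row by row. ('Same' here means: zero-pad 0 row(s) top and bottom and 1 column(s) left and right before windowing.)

-1.45 -0.95 0.65 4.55
0.15 0.1 4.7 3.35
-0.8 3.5 0.9 2.15
2.55 1.25 -0.15 1.2

Output[0,0]: The receptive field on the zero-padded input at this output position is [0 -2.9 0.3]. Elementwise product with the kernel and sum: 0·0.5 + -2.9·0.5.
Output[0,1]: The receptive field on the zero-padded input at this output position is [0.3 -2.2 0.1]. Elementwise product with the kernel and sum: 0.3·0.5 + -2.2·0.5.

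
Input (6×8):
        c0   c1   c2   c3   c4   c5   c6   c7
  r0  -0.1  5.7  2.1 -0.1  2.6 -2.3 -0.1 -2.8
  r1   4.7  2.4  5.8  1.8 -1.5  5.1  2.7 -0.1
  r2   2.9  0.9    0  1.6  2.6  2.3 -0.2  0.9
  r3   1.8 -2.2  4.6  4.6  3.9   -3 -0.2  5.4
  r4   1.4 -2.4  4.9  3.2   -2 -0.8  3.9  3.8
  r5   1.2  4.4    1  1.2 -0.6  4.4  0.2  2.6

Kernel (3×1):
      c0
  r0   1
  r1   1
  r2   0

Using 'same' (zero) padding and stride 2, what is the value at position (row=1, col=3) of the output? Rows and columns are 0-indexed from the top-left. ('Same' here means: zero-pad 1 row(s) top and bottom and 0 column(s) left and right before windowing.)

2.5

The receptive field on the zero-padded input at this output position is [2.7 / -0.2 / -0.2]. Elementwise product with the kernel and sum: 2.7·1 + -0.2·1.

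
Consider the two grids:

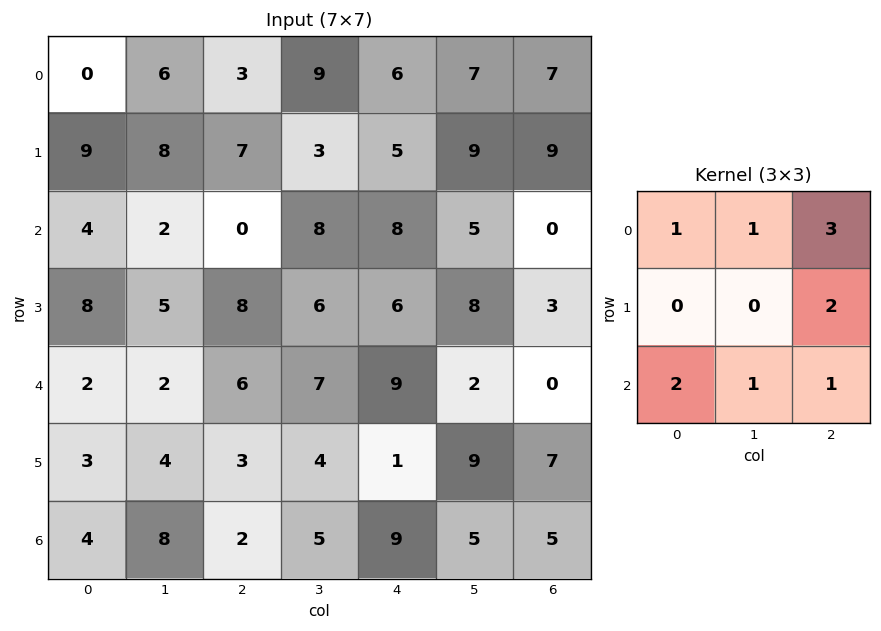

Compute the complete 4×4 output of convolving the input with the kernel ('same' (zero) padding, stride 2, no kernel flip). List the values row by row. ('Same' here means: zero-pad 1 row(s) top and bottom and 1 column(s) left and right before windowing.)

29 44 34 27
50 64 71 37
34 60 58 36
31 29 42 16

Output[0,0]: The receptive field on the zero-padded input at this output position is [0 0 0 / 0 0 6 / 0 9 8]. Elementwise product with the kernel and sum: 0·1 + 0·1 + 0·3 + 6·2 + 0·2 + 9·1 + 8·1.
Output[0,1]: The receptive field on the zero-padded input at this output position is [0 0 0 / 6 3 9 / 8 7 3]. Elementwise product with the kernel and sum: 0·1 + 0·1 + 0·3 + 9·2 + 8·2 + 7·1 + 3·1.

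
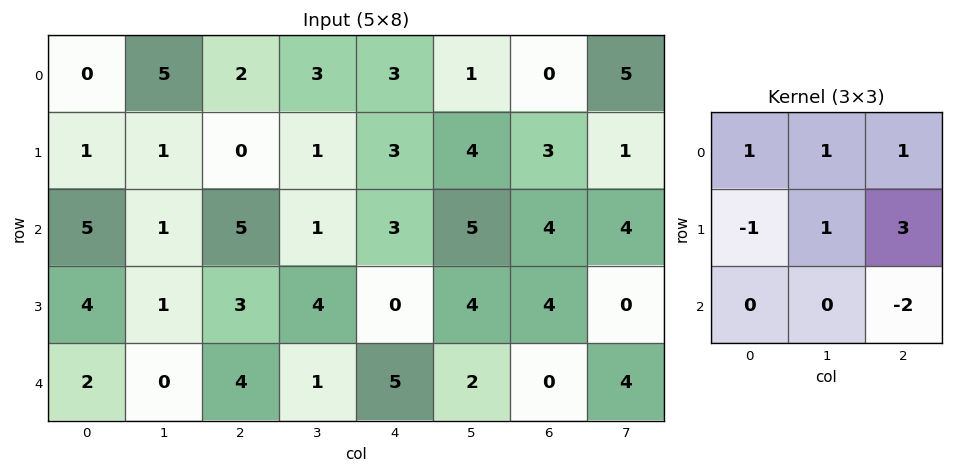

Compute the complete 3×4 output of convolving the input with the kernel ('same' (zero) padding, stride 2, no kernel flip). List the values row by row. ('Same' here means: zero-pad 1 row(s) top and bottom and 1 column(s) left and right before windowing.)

13 4 -5 12
8 1 17 19
7 15 18 18

Output[0,0]: The receptive field on the zero-padded input at this output position is [0 0 0 / 0 0 5 / 0 1 1]. Elementwise product with the kernel and sum: 0·1 + 0·1 + 0·1 + 0·-1 + 0·1 + 5·3 + 1·-2.
Output[0,1]: The receptive field on the zero-padded input at this output position is [0 0 0 / 5 2 3 / 1 0 1]. Elementwise product with the kernel and sum: 0·1 + 0·1 + 0·1 + 5·-1 + 2·1 + 3·3 + 1·-2.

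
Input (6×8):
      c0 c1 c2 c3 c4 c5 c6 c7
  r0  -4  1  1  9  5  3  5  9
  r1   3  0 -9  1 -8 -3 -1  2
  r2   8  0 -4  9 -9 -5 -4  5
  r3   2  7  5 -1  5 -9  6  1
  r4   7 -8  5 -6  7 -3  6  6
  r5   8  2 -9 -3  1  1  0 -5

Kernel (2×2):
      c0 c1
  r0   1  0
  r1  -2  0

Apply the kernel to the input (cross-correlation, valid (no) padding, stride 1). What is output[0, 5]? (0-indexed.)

9

The receptive field on the input at this output position is [3 5 / -3 -1]. Elementwise product with the kernel and sum: 3·1 + -3·-2.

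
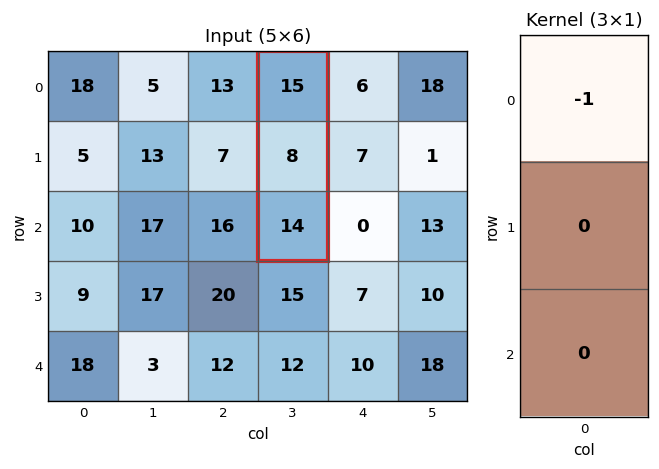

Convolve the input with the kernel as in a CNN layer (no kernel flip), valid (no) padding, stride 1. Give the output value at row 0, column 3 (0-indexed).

-15

The receptive field on the input at this output position is [15 / 8 / 14]. Elementwise product with the kernel and sum: 15·-1.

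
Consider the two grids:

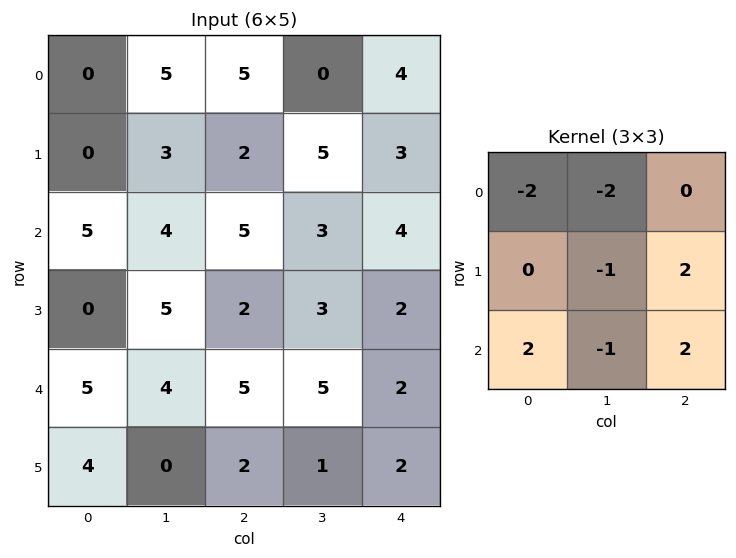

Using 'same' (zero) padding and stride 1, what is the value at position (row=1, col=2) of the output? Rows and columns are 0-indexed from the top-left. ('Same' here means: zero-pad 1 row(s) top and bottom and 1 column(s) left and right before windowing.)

The receptive field on the zero-padded input at this output position is [5 5 0 / 3 2 5 / 4 5 3]. Elementwise product with the kernel and sum: 5·-2 + 5·-2 + 2·-1 + 5·2 + 4·2 + 5·-1 + 3·2.

-3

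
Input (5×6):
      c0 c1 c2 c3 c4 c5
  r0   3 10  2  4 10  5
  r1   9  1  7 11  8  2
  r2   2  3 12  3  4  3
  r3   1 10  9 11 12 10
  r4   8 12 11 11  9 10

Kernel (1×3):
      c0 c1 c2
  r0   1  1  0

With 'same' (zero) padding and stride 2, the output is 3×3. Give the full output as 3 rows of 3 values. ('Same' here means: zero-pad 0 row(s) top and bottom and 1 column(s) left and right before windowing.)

3 12 14
2 15 7
8 23 20

Output[0,0]: The receptive field on the zero-padded input at this output position is [0 3 10]. Elementwise product with the kernel and sum: 0·1 + 3·1.
Output[0,1]: The receptive field on the zero-padded input at this output position is [10 2 4]. Elementwise product with the kernel and sum: 10·1 + 2·1.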